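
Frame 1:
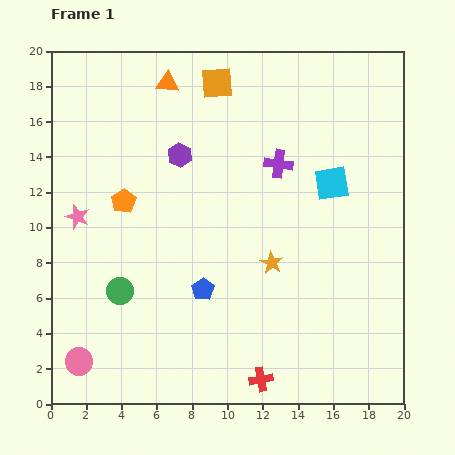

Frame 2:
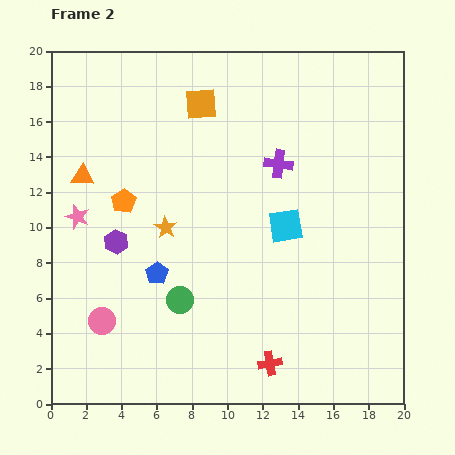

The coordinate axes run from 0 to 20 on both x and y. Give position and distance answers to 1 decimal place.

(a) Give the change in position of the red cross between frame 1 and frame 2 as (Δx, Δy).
(0.5, 0.9)

The red cross was at (11.9, 1.4) in frame 1 and (12.4, 2.3) in frame 2.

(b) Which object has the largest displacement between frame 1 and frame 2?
the orange triangle

(moved 7.2; next 6.3)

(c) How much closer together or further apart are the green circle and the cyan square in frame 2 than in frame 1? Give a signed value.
-6.2

Distance in frame 1: 13.5. Distance in frame 2: 7.3.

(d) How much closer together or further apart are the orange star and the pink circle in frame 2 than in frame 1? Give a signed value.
-5.9

Distance in frame 1: 12.3. Distance in frame 2: 6.4.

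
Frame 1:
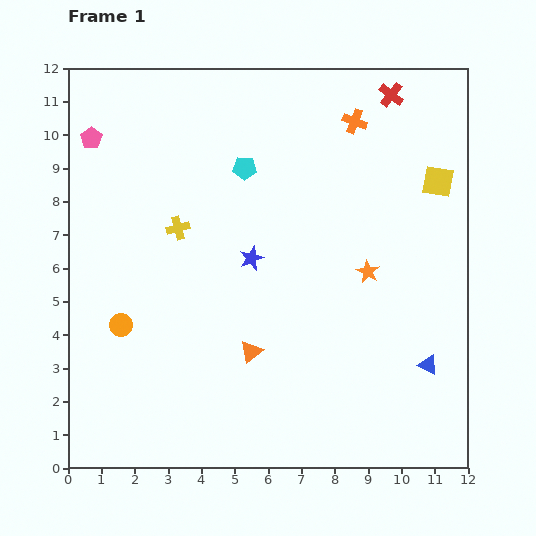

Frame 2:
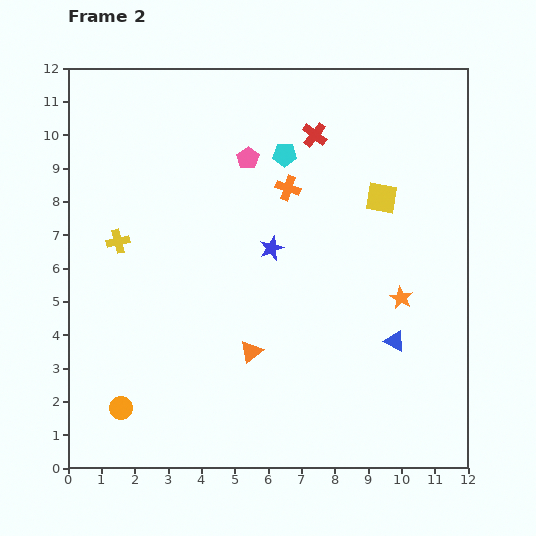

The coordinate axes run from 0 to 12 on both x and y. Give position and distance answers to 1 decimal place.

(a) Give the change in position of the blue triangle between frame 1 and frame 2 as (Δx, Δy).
(-1.0, 0.7)

The blue triangle was at (10.8, 3.1) in frame 1 and (9.8, 3.8) in frame 2.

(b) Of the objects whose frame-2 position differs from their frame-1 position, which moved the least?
the blue star

(moved 0.7)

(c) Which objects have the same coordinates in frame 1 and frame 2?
the orange triangle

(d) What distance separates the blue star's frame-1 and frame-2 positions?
0.7

The blue star moved from (5.5, 6.3) to (6.1, 6.6), a distance of √(0.6² + 0.3²) ≈ 0.7.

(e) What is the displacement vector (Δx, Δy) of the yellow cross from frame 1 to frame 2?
(-1.8, -0.4)

The yellow cross was at (3.3, 7.2) in frame 1 and (1.5, 6.8) in frame 2.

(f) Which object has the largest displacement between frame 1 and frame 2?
the pink pentagon

(moved 4.7; next 2.8)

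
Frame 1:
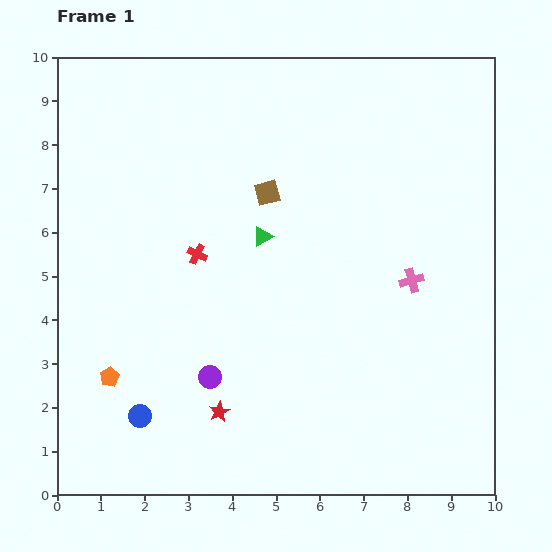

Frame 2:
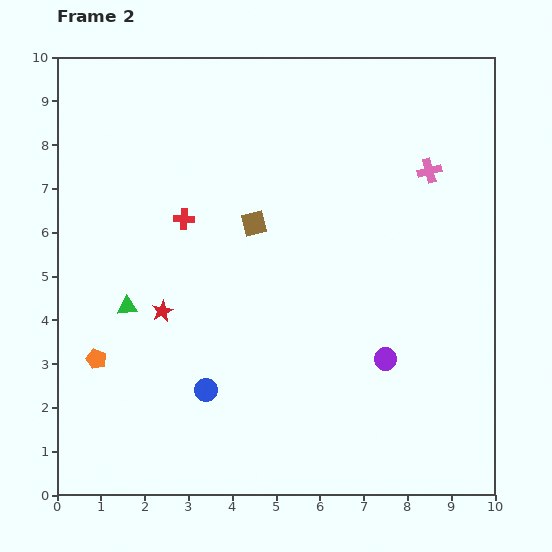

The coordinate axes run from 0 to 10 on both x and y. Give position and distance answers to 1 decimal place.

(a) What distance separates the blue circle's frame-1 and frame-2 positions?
1.6

The blue circle moved from (1.9, 1.8) to (3.4, 2.4), a distance of √(1.5² + 0.6²) ≈ 1.6.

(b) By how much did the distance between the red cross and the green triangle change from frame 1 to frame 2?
+0.8

Distance in frame 1: 1.6. Distance in frame 2: 2.4.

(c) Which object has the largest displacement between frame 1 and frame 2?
the purple circle

(moved 4.0; next 3.5)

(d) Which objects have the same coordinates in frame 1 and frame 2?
none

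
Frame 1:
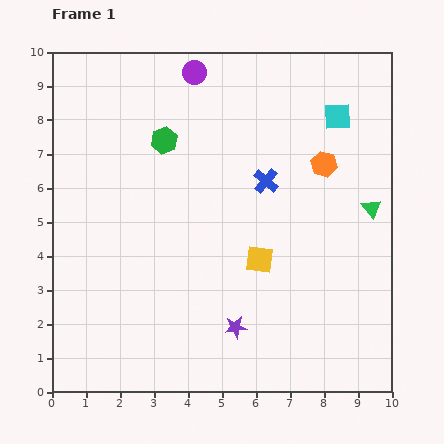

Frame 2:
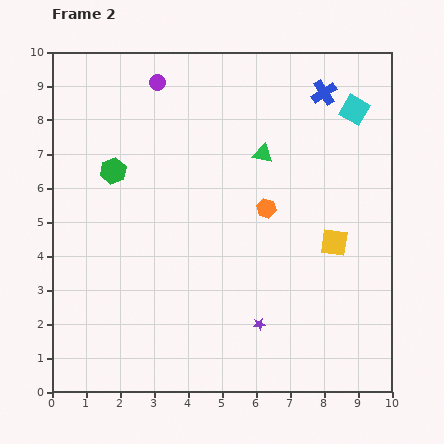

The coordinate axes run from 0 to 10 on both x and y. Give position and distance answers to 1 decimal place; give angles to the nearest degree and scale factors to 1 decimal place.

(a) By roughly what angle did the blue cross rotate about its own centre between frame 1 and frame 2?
18° clockwise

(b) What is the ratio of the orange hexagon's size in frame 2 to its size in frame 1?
0.8×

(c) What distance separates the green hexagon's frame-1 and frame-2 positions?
1.7

The green hexagon moved from (3.3, 7.4) to (1.8, 6.5), a distance of √(1.5² + 0.9²) ≈ 1.7.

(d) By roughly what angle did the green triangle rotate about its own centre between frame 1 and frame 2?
40° counter-clockwise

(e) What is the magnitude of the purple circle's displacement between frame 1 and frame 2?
1.1

The purple circle moved from (4.2, 9.4) to (3.1, 9.1), a distance of √(1.1² + 0.3²) ≈ 1.1.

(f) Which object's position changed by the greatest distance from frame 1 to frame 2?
the green triangle

(moved 3.6; next 3.1)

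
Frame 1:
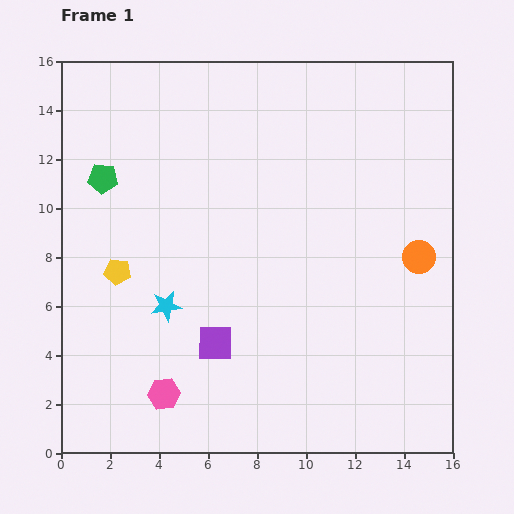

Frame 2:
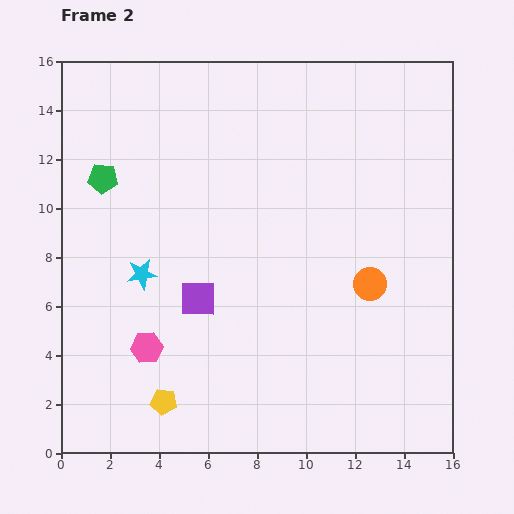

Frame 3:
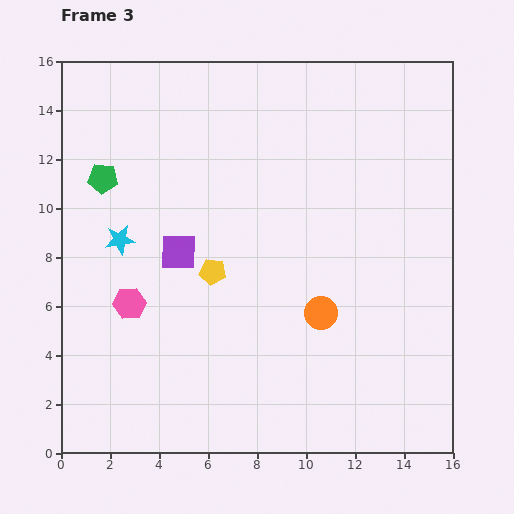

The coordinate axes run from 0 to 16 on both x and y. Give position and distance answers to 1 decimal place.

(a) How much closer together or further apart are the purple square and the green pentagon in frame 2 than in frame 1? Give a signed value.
-1.8

Distance in frame 1: 8.1. Distance in frame 2: 6.3.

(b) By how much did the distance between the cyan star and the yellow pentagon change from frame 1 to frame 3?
+1.6

Distance in frame 1: 2.4. Distance in frame 3: 4.0.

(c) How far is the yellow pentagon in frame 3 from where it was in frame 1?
3.9

The yellow pentagon moved from (2.3, 7.4) to (6.2, 7.4), a distance of √(3.9² + 0.0²) ≈ 3.9.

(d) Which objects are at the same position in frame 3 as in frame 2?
the green pentagon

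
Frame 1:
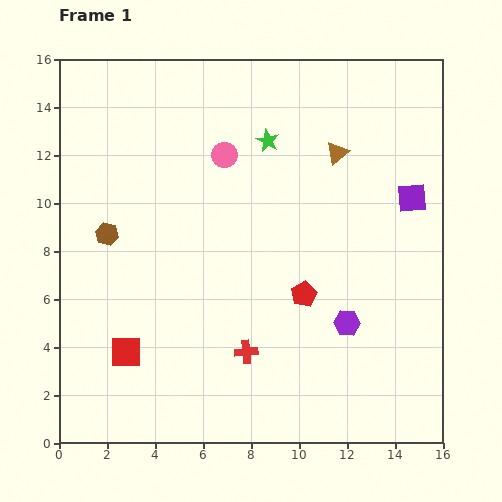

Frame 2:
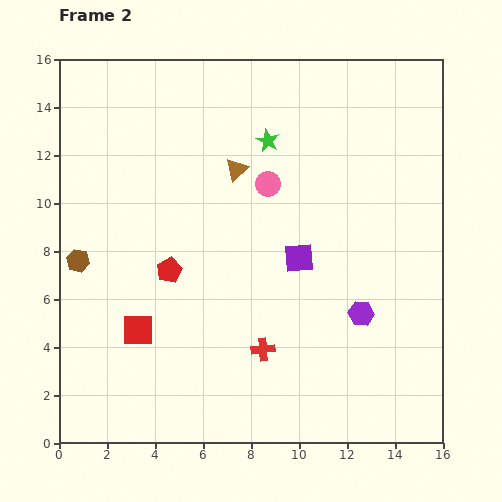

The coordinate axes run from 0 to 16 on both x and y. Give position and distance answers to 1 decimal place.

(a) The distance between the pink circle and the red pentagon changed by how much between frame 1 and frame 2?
-1.2

Distance in frame 1: 6.7. Distance in frame 2: 5.5.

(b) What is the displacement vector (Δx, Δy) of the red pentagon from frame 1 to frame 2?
(-5.6, 1.0)

The red pentagon was at (10.2, 6.2) in frame 1 and (4.6, 7.2) in frame 2.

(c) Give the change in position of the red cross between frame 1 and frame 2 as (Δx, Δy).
(0.7, 0.1)

The red cross was at (7.8, 3.8) in frame 1 and (8.5, 3.9) in frame 2.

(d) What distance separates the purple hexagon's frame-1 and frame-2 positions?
0.7

The purple hexagon moved from (12.0, 5.0) to (12.6, 5.4), a distance of √(0.6² + 0.4²) ≈ 0.7.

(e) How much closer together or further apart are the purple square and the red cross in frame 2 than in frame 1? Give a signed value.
-5.3

Distance in frame 1: 9.4. Distance in frame 2: 4.1.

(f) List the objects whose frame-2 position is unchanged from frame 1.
the green star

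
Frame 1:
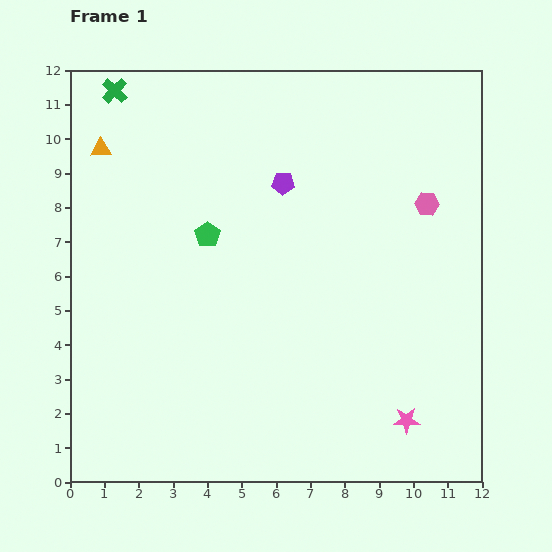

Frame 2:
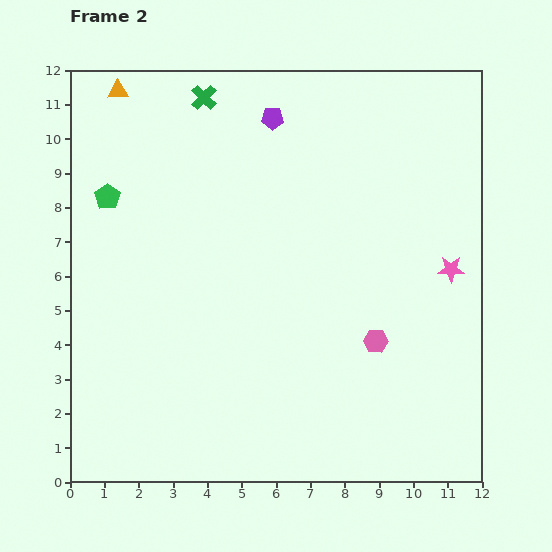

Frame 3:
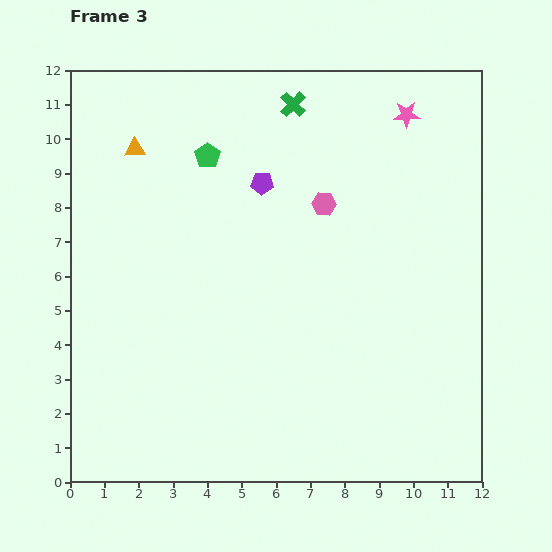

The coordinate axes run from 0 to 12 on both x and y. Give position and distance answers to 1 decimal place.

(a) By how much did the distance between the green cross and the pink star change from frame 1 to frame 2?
-4.0

Distance in frame 1: 12.8. Distance in frame 2: 8.8.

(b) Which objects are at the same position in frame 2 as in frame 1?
none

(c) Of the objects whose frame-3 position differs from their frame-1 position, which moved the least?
the purple pentagon

(moved 0.6)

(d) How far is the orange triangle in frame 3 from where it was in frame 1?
1.0

The orange triangle moved from (0.9, 9.7) to (1.9, 9.7), a distance of √(1.0² + 0.0²) ≈ 1.0.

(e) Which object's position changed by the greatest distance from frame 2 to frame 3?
the pink star

(moved 4.7; next 4.3)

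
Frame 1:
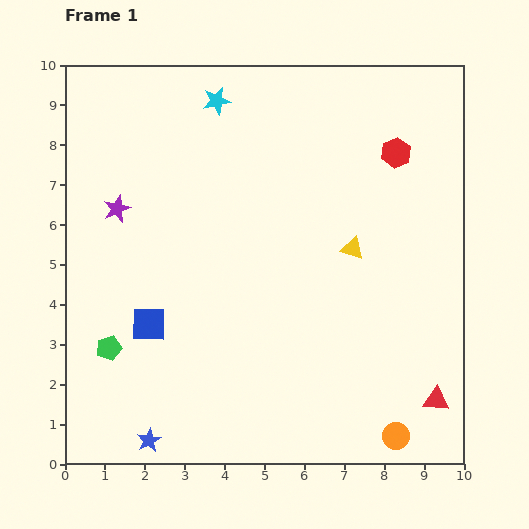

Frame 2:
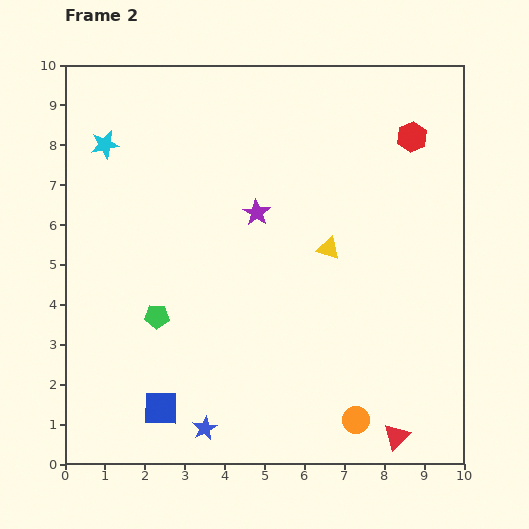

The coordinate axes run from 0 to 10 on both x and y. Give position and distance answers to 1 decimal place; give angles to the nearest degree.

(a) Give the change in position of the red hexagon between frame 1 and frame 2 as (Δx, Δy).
(0.4, 0.4)

The red hexagon was at (8.3, 7.8) in frame 1 and (8.7, 8.2) in frame 2.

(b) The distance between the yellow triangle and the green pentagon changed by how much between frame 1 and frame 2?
-2.0

Distance in frame 1: 6.6. Distance in frame 2: 4.6.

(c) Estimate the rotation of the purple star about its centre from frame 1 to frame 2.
17° counter-clockwise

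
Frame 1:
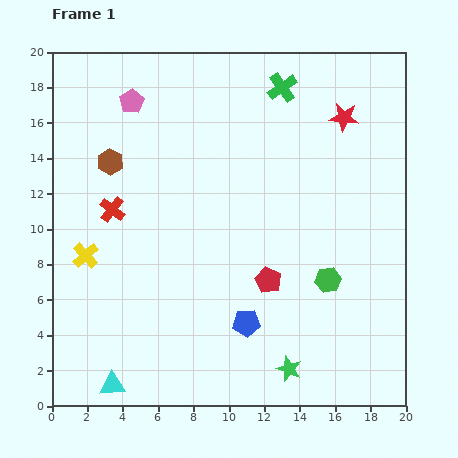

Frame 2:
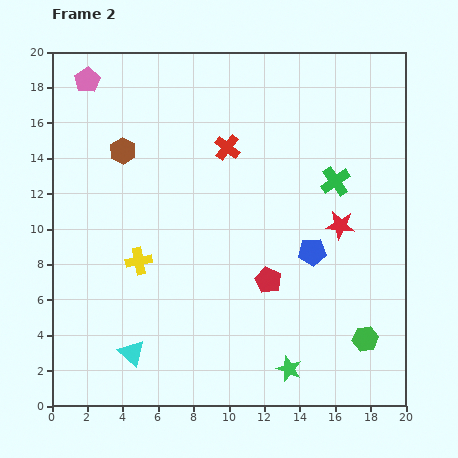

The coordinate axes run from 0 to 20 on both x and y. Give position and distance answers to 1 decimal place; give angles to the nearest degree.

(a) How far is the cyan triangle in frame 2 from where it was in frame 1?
2.1

The cyan triangle moved from (3.4, 1.2) to (4.5, 3.0), a distance of √(1.1² + 1.8²) ≈ 2.1.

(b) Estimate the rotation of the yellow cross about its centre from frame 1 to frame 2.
32° clockwise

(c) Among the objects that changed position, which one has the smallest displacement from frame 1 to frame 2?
the brown hexagon

(moved 0.9)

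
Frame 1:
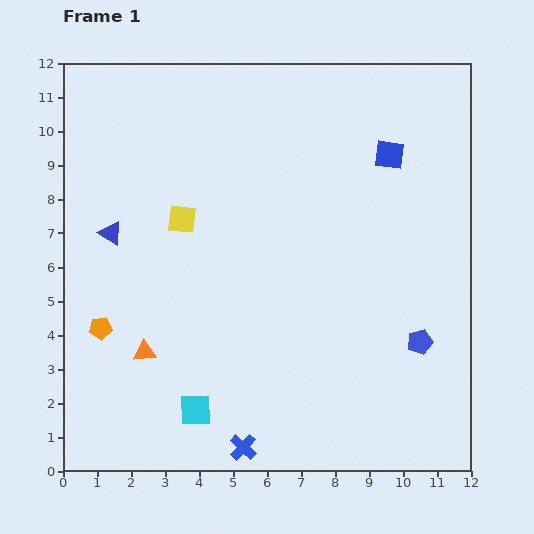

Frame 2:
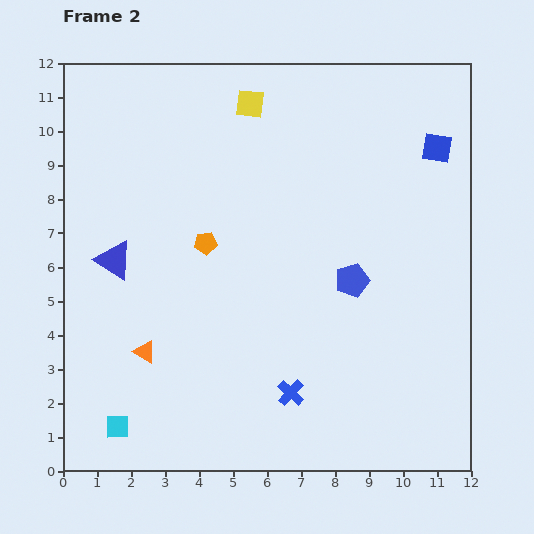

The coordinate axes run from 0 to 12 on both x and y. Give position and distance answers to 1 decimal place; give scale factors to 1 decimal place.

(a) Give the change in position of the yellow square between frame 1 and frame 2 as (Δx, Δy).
(2.0, 3.4)

The yellow square was at (3.5, 7.4) in frame 1 and (5.5, 10.8) in frame 2.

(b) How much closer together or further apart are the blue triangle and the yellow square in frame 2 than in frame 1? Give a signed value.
+4.0

Distance in frame 1: 2.1. Distance in frame 2: 6.1.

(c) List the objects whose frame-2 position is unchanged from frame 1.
the orange triangle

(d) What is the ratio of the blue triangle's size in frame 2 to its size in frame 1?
1.7×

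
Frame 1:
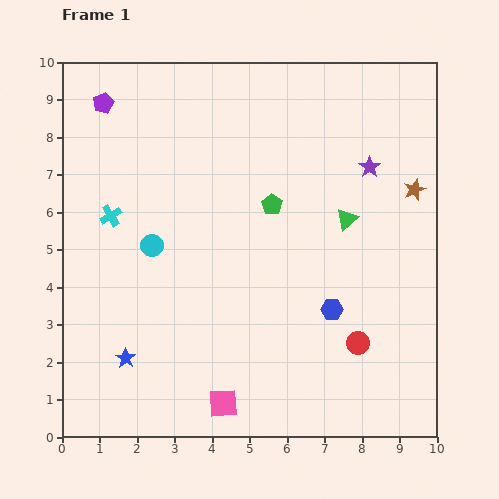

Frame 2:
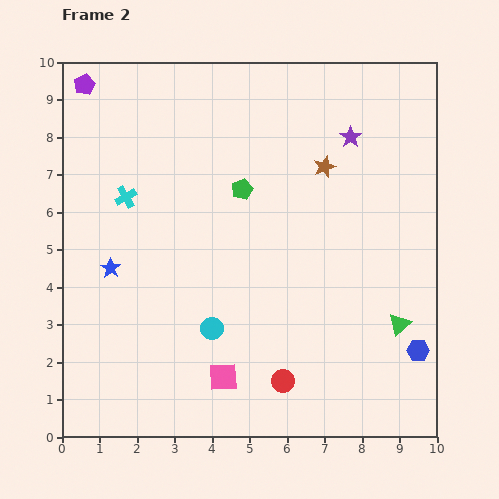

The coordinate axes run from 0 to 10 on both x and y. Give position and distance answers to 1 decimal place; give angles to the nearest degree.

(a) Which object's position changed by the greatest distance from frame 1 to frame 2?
the green triangle

(moved 3.1; next 2.7)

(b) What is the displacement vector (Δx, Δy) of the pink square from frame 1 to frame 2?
(0.0, 0.7)

The pink square was at (4.3, 0.9) in frame 1 and (4.3, 1.6) in frame 2.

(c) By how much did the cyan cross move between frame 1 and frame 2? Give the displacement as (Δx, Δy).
(0.4, 0.5)

The cyan cross was at (1.3, 5.9) in frame 1 and (1.7, 6.4) in frame 2.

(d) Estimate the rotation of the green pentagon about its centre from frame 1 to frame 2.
16° clockwise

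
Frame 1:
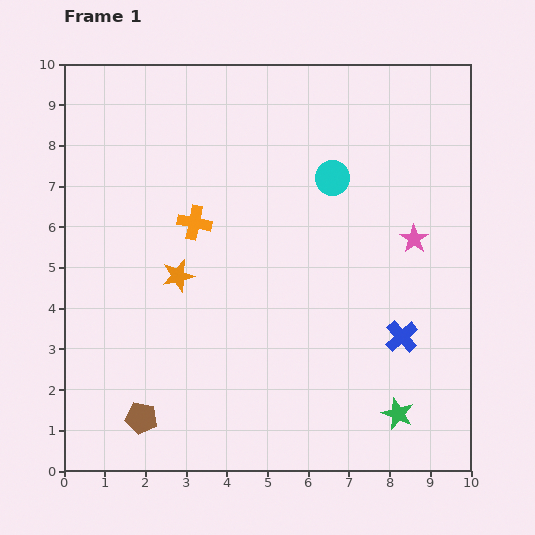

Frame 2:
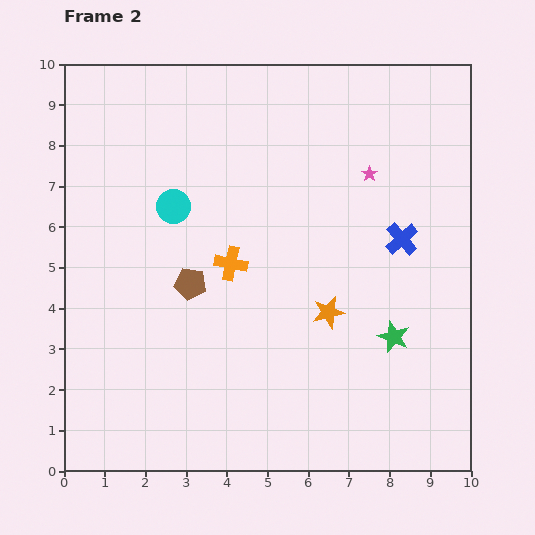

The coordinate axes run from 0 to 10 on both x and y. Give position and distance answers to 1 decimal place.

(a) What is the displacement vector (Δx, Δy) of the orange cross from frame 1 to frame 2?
(0.9, -1.0)

The orange cross was at (3.2, 6.1) in frame 1 and (4.1, 5.1) in frame 2.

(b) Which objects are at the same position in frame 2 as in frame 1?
none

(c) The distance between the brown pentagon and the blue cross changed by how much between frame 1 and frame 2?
-1.4

Distance in frame 1: 6.7. Distance in frame 2: 5.3.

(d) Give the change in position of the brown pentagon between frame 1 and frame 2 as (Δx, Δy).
(1.2, 3.3)

The brown pentagon was at (1.9, 1.3) in frame 1 and (3.1, 4.6) in frame 2.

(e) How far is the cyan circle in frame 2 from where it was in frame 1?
4.0

The cyan circle moved from (6.6, 7.2) to (2.7, 6.5), a distance of √(3.9² + 0.7²) ≈ 4.0.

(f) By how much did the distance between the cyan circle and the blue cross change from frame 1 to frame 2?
+1.4

Distance in frame 1: 4.3. Distance in frame 2: 5.7.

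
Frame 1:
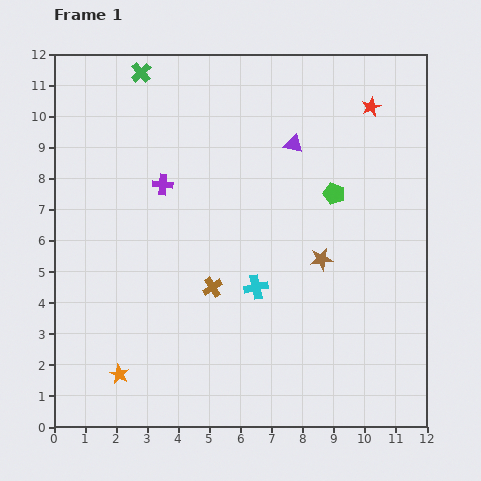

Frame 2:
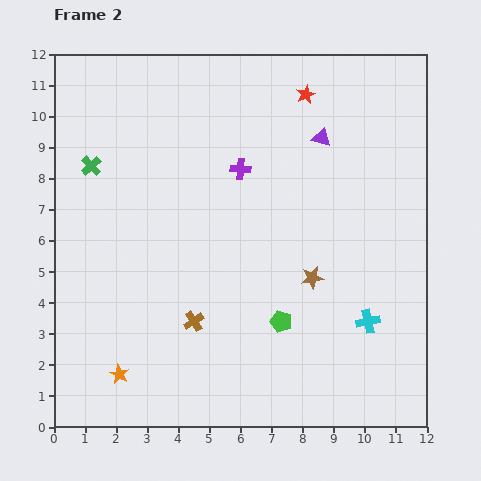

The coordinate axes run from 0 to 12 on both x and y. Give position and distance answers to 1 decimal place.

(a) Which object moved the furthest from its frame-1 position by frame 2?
the green pentagon

(moved 4.4; next 3.8)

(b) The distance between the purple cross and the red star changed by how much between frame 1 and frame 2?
-4.0

Distance in frame 1: 7.2. Distance in frame 2: 3.2.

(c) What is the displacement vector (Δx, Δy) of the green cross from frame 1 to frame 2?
(-1.6, -3.0)

The green cross was at (2.8, 11.4) in frame 1 and (1.2, 8.4) in frame 2.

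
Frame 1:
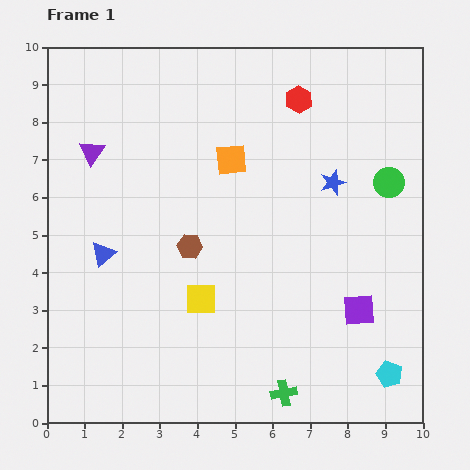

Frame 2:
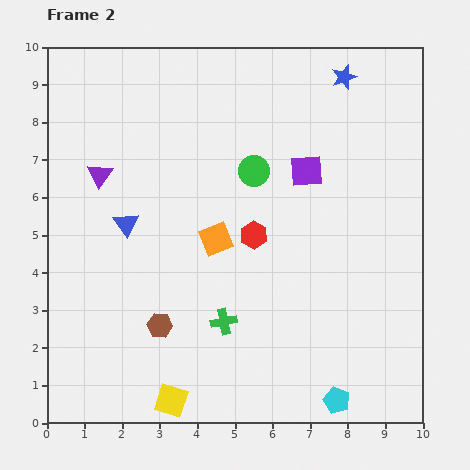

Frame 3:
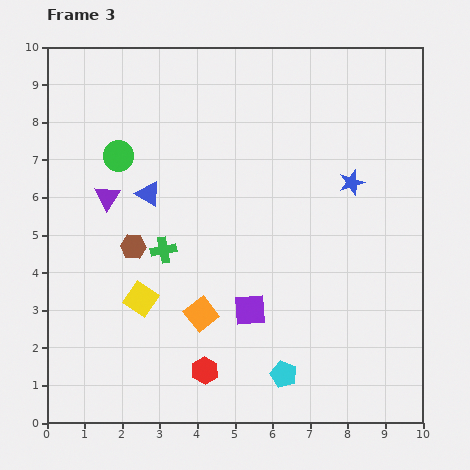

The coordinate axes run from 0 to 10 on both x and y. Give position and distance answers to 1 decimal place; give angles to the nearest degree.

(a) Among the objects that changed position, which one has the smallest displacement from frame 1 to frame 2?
the purple triangle

(moved 0.6)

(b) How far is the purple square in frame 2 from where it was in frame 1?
4.0

The purple square moved from (8.3, 3.0) to (6.9, 6.7), a distance of √(1.4² + 3.7²) ≈ 4.0.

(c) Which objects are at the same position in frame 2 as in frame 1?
none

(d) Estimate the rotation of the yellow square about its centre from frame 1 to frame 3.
35° clockwise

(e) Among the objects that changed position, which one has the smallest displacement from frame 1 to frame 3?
the blue star

(moved 0.5)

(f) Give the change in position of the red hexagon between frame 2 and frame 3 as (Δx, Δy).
(-1.3, -3.6)

The red hexagon was at (5.5, 5.0) in frame 2 and (4.2, 1.4) in frame 3.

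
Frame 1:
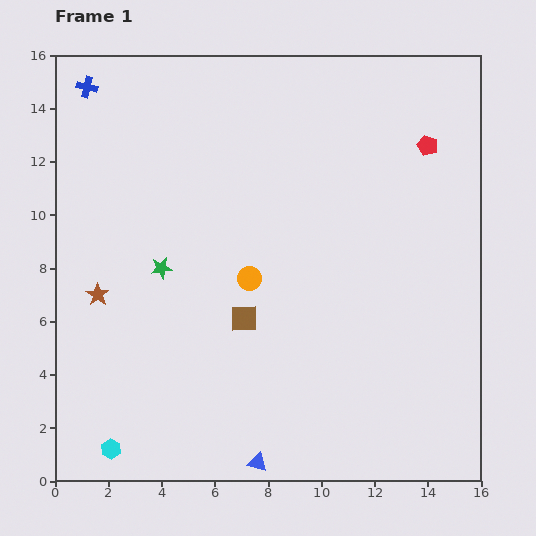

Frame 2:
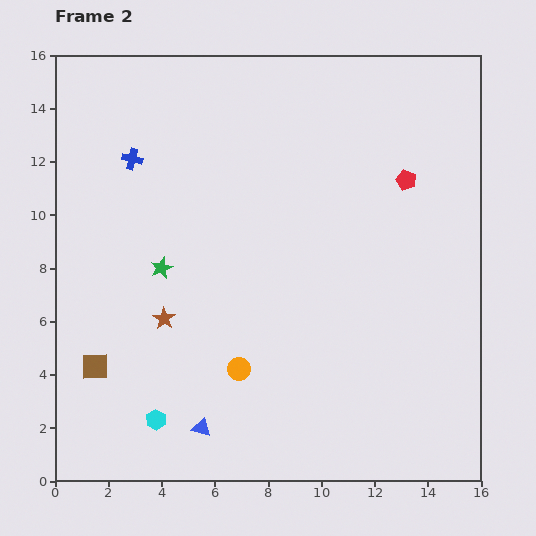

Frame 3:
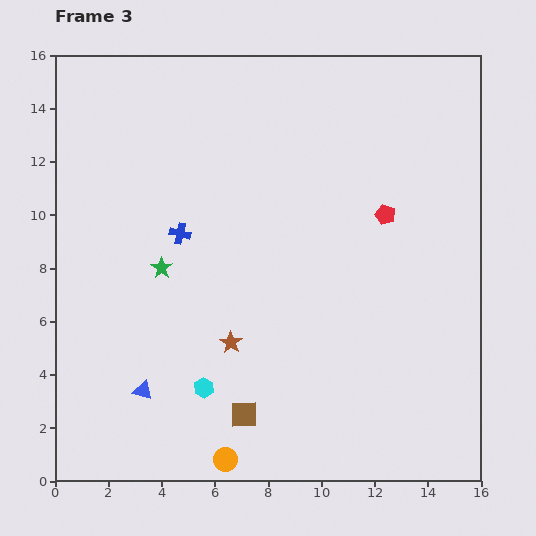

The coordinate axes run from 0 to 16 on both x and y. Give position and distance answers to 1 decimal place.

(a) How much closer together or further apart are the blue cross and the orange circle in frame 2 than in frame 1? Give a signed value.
-0.5

Distance in frame 1: 9.4. Distance in frame 2: 8.9.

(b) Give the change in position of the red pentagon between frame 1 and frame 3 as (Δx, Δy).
(-1.6, -2.6)

The red pentagon was at (14.0, 12.6) in frame 1 and (12.4, 10.0) in frame 3.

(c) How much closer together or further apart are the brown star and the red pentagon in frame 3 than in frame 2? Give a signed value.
-3.0

Distance in frame 2: 10.5. Distance in frame 3: 7.5.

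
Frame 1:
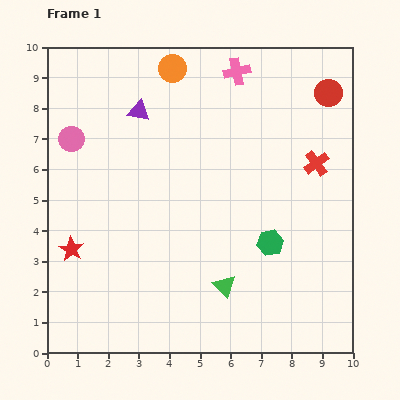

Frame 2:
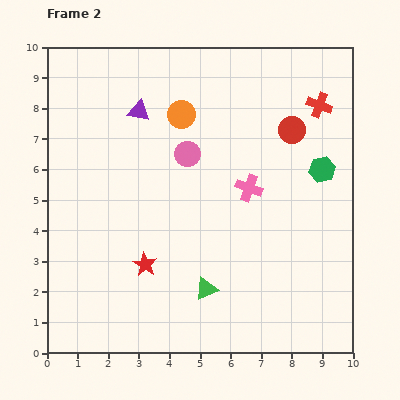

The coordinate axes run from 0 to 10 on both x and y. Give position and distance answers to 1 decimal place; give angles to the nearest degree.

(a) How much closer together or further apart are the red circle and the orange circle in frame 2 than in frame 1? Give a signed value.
-1.6

Distance in frame 1: 5.2. Distance in frame 2: 3.6.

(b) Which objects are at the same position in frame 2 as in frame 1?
the purple triangle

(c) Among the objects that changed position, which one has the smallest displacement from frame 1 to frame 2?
the green triangle

(moved 0.6)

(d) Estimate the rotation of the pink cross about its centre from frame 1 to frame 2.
32° clockwise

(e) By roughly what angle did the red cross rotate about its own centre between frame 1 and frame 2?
33° counter-clockwise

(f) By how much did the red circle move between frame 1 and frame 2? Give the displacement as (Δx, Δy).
(-1.2, -1.2)

The red circle was at (9.2, 8.5) in frame 1 and (8.0, 7.3) in frame 2.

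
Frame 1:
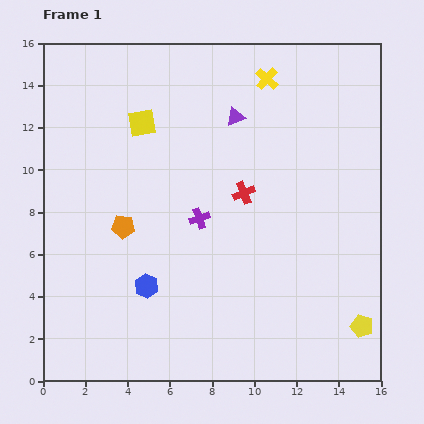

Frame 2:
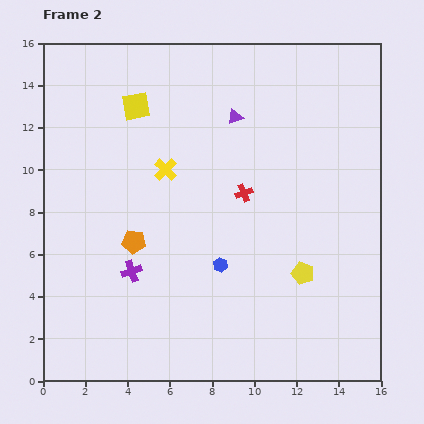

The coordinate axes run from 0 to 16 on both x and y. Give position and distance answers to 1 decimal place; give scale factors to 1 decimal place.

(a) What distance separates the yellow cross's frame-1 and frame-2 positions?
6.4

The yellow cross moved from (10.6, 14.3) to (5.8, 10.0), a distance of √(4.8² + 4.3²) ≈ 6.4.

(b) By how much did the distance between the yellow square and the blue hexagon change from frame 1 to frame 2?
+0.8

Distance in frame 1: 7.7. Distance in frame 2: 8.5.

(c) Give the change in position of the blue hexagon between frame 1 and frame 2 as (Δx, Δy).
(3.5, 1.0)

The blue hexagon was at (4.9, 4.5) in frame 1 and (8.4, 5.5) in frame 2.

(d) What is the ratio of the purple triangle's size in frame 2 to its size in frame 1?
0.8×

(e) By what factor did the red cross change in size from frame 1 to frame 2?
0.8×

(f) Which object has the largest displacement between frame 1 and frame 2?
the yellow cross

(moved 6.4; next 4.1)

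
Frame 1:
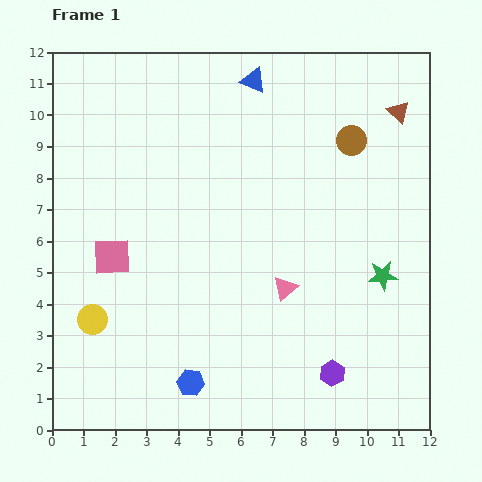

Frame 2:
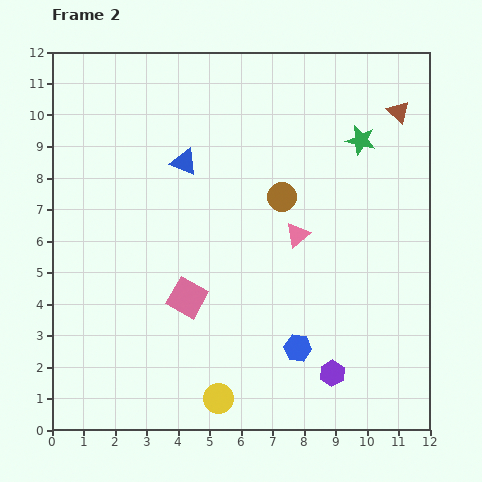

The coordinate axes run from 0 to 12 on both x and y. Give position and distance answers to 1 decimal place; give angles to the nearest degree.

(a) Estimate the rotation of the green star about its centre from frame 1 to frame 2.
18° clockwise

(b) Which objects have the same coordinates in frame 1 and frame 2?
the purple hexagon, the brown triangle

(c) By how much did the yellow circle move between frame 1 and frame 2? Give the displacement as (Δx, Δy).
(4.0, -2.5)

The yellow circle was at (1.3, 3.5) in frame 1 and (5.3, 1.0) in frame 2.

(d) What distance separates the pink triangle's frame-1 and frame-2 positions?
1.7

The pink triangle moved from (7.4, 4.5) to (7.8, 6.2), a distance of √(0.4² + 1.7²) ≈ 1.7.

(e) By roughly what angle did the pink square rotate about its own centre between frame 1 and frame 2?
31° clockwise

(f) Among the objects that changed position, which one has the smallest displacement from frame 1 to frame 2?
the pink triangle

(moved 1.7)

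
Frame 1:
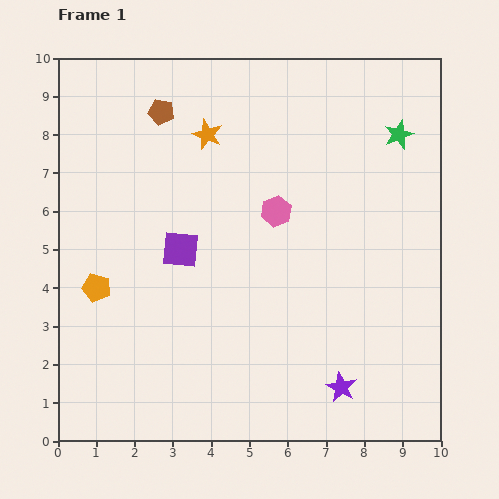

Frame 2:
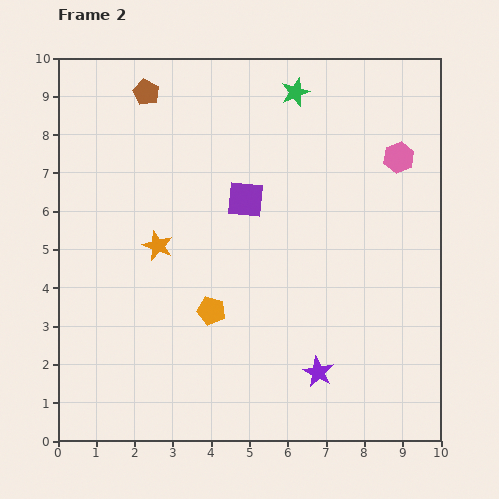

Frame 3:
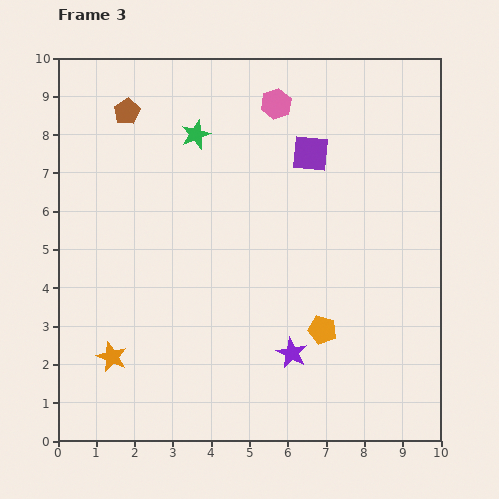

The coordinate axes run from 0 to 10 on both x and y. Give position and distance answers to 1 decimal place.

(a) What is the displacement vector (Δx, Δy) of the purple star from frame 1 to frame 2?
(-0.6, 0.4)

The purple star was at (7.4, 1.4) in frame 1 and (6.8, 1.8) in frame 2.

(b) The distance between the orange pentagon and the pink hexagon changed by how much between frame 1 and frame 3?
+0.9

Distance in frame 1: 5.1. Distance in frame 3: 6.0.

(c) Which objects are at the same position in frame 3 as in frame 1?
none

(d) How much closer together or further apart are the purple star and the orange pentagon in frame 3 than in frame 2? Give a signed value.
-2.2

Distance in frame 2: 3.2. Distance in frame 3: 1.0.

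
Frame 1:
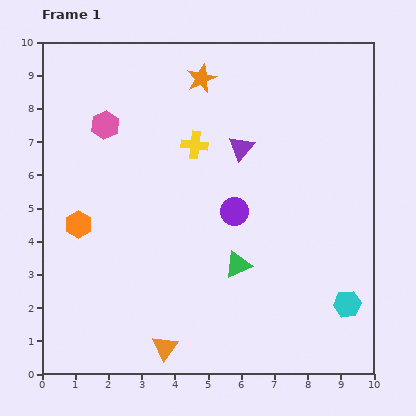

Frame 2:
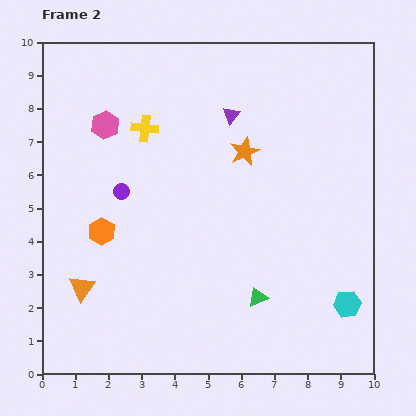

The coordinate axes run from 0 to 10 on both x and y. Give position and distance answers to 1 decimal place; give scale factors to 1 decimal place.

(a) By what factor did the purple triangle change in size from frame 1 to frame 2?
0.7×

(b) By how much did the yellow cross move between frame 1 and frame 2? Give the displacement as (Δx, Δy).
(-1.5, 0.5)

The yellow cross was at (4.6, 6.9) in frame 1 and (3.1, 7.4) in frame 2.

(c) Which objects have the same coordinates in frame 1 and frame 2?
the cyan hexagon, the pink hexagon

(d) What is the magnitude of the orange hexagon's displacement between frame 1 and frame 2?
0.7

The orange hexagon moved from (1.1, 4.5) to (1.8, 4.3), a distance of √(0.7² + 0.2²) ≈ 0.7.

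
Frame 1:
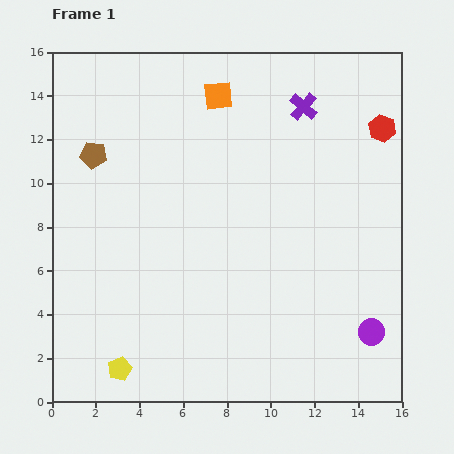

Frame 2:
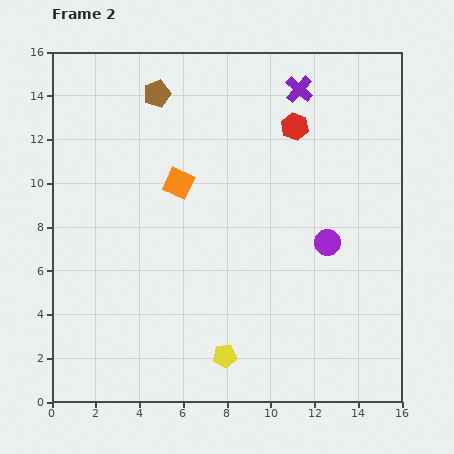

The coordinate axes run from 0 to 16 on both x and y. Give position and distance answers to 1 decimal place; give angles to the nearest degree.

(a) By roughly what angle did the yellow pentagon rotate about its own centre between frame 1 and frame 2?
17° clockwise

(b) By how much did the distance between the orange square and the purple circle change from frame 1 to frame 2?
-5.6

Distance in frame 1: 12.9. Distance in frame 2: 7.3.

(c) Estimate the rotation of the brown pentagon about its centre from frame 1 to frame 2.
26° counter-clockwise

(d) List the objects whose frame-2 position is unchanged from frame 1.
none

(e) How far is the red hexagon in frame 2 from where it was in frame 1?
4.0

The red hexagon moved from (15.1, 12.5) to (11.1, 12.6), a distance of √(4.0² + 0.1²) ≈ 4.0.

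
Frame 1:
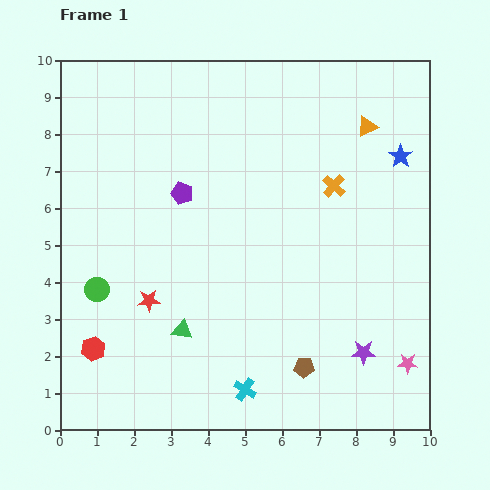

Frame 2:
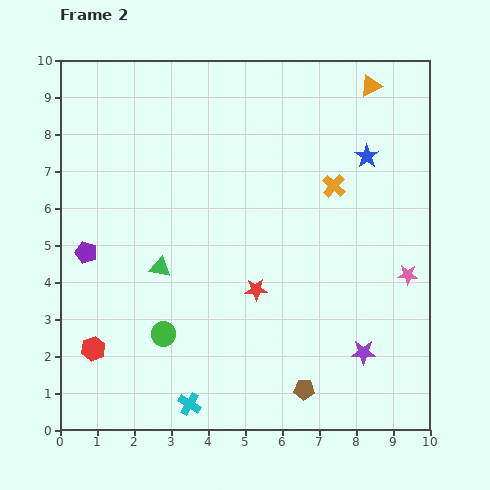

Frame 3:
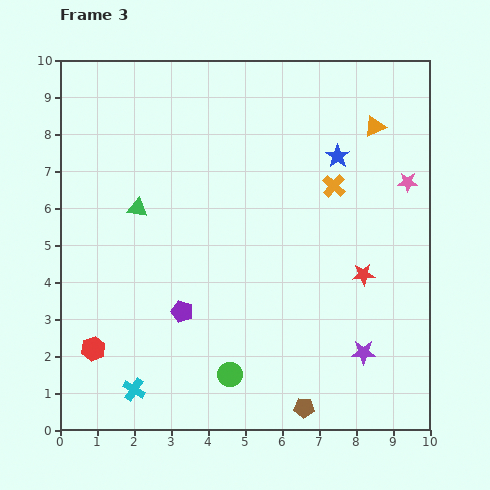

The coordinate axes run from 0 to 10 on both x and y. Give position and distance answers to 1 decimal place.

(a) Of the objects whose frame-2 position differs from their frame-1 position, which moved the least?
the brown pentagon

(moved 0.6)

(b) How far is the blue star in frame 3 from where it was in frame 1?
1.7

The blue star moved from (9.2, 7.4) to (7.5, 7.4), a distance of √(1.7² + 0.0²) ≈ 1.7.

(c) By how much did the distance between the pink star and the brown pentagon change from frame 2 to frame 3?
+2.5

Distance in frame 2: 4.2. Distance in frame 3: 6.7.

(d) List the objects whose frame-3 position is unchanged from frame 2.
the orange cross, the purple star, the red hexagon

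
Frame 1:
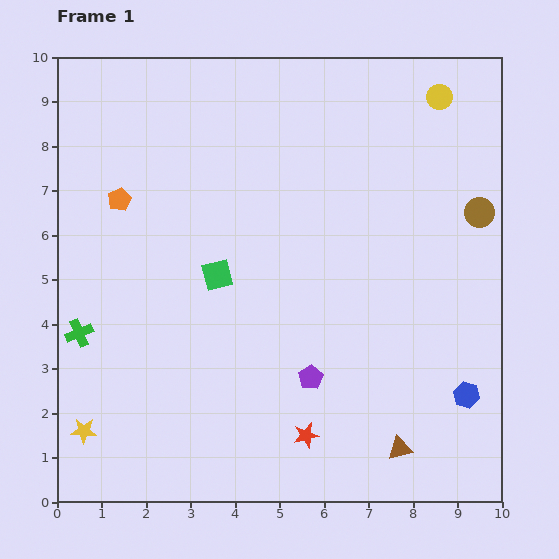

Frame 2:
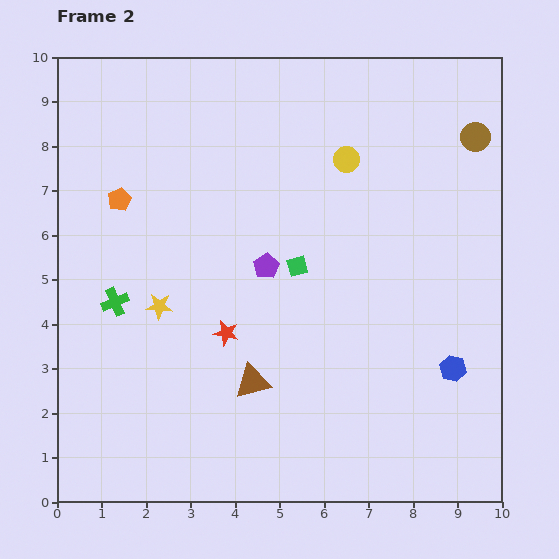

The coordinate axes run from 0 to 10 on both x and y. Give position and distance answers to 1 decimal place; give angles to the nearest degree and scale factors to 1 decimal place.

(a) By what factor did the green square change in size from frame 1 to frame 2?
0.7×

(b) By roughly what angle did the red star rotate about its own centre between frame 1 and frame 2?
26° clockwise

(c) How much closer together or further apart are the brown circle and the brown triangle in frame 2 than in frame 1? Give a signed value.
+1.8

Distance in frame 1: 5.6. Distance in frame 2: 7.4.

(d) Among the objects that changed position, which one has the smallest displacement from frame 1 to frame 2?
the blue hexagon

(moved 0.7)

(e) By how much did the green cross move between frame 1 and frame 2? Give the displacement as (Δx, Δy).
(0.8, 0.7)

The green cross was at (0.5, 3.8) in frame 1 and (1.3, 4.5) in frame 2.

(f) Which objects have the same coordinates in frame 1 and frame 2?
the orange pentagon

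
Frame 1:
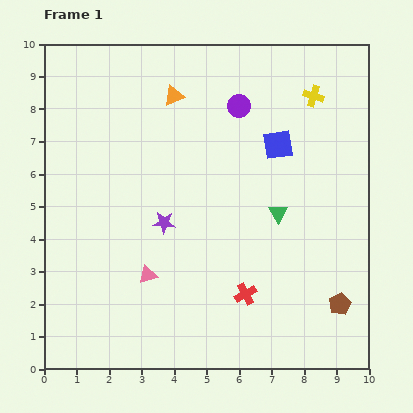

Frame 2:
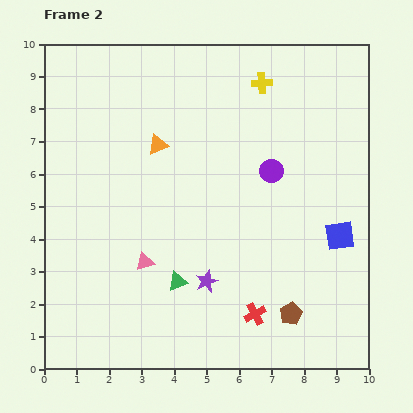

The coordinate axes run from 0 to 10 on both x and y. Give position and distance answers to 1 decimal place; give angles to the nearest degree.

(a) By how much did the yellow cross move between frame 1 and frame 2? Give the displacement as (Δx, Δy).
(-1.6, 0.4)

The yellow cross was at (8.3, 8.4) in frame 1 and (6.7, 8.8) in frame 2.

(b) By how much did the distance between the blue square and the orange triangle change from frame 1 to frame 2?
+2.8

Distance in frame 1: 3.5. Distance in frame 2: 6.3.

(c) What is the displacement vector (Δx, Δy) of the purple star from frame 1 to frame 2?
(1.3, -1.8)

The purple star was at (3.7, 4.5) in frame 1 and (5.0, 2.7) in frame 2.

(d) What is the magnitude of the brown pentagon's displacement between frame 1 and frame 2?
1.5

The brown pentagon moved from (9.1, 2.0) to (7.6, 1.7), a distance of √(1.5² + 0.3²) ≈ 1.5.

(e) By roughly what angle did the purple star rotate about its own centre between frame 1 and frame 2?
26° counter-clockwise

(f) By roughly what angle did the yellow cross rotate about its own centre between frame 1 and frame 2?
21° counter-clockwise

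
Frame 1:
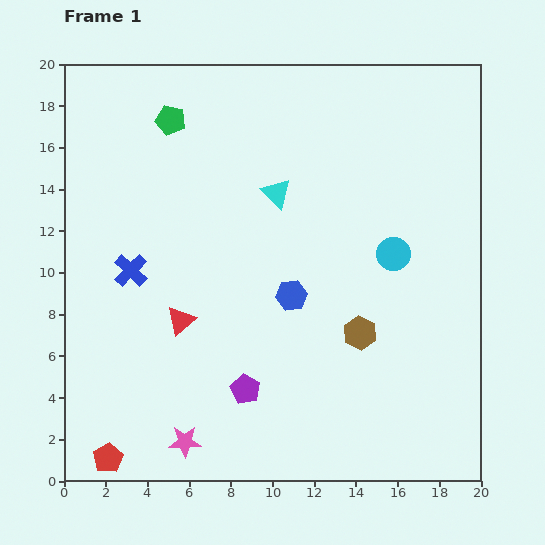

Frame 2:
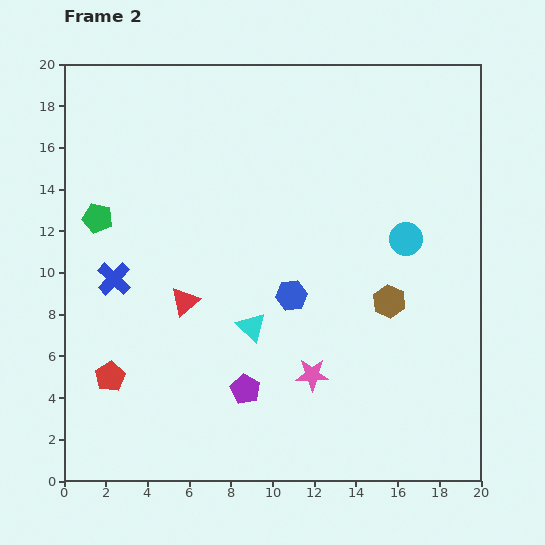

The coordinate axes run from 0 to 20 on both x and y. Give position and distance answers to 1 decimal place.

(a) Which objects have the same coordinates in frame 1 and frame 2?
the purple pentagon, the blue hexagon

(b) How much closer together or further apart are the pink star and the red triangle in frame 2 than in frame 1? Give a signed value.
+1.2

Distance in frame 1: 5.8. Distance in frame 2: 7.0.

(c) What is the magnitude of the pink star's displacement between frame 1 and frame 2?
6.9

The pink star moved from (5.8, 1.9) to (11.9, 5.1), a distance of √(6.1² + 3.2²) ≈ 6.9.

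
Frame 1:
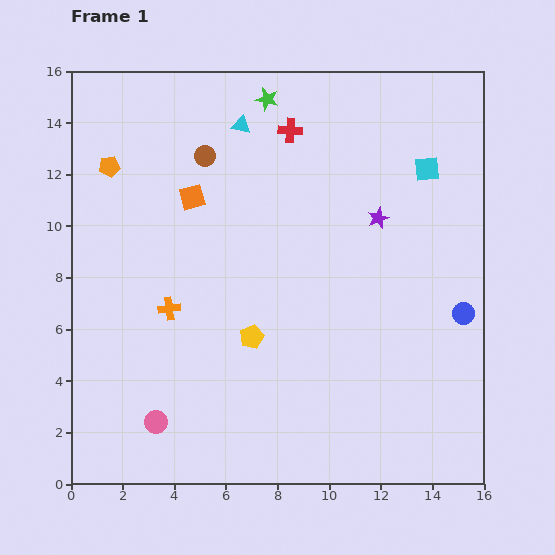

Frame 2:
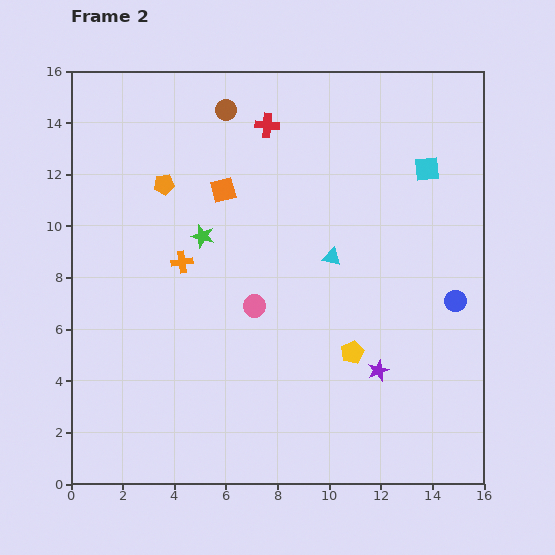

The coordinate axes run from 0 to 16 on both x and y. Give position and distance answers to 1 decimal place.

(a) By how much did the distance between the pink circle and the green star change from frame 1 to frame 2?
-9.8

Distance in frame 1: 13.2. Distance in frame 2: 3.4.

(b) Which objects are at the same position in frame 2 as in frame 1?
the cyan square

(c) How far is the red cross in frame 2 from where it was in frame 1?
0.9

The red cross moved from (8.5, 13.7) to (7.6, 13.9), a distance of √(0.9² + 0.2²) ≈ 0.9.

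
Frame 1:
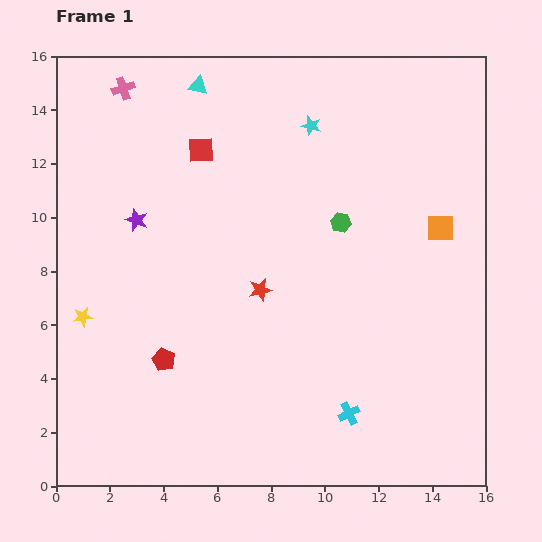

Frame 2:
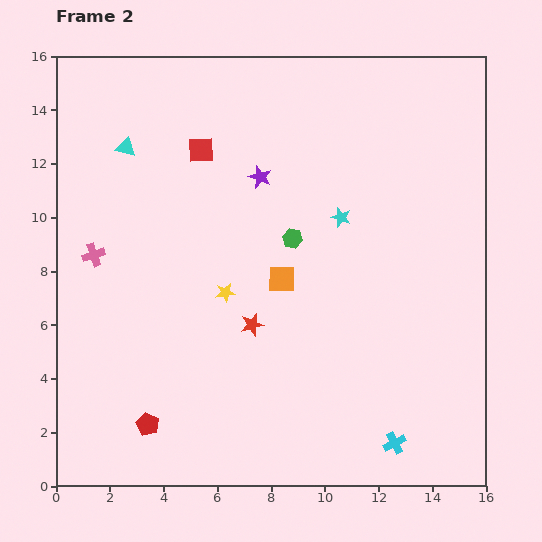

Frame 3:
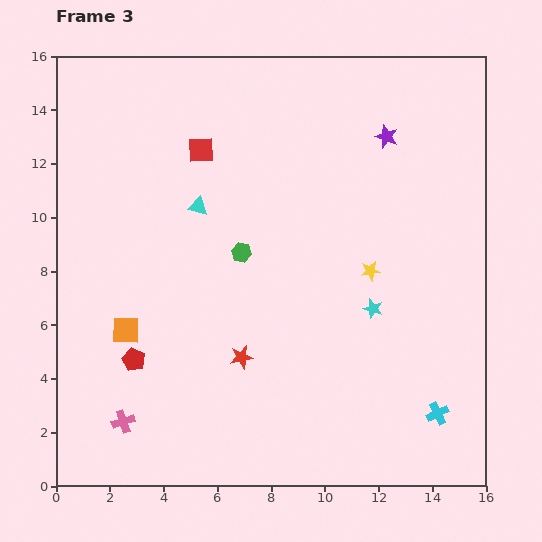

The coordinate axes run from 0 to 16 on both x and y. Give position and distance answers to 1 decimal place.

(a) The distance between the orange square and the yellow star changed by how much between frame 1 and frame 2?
-11.5

Distance in frame 1: 13.7. Distance in frame 2: 2.2.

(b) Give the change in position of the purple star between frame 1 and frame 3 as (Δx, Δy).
(9.3, 3.1)

The purple star was at (3.0, 9.9) in frame 1 and (12.3, 13.0) in frame 3.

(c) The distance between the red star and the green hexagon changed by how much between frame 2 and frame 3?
+0.4

Distance in frame 2: 3.5. Distance in frame 3: 3.9.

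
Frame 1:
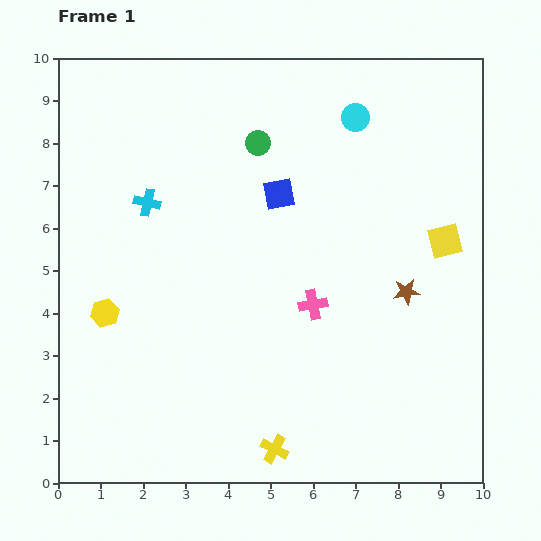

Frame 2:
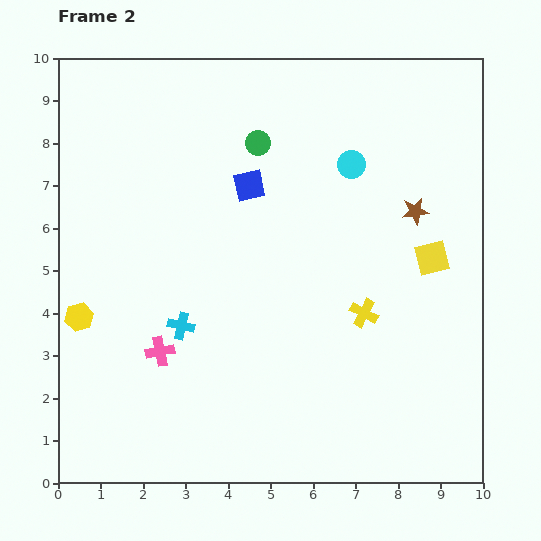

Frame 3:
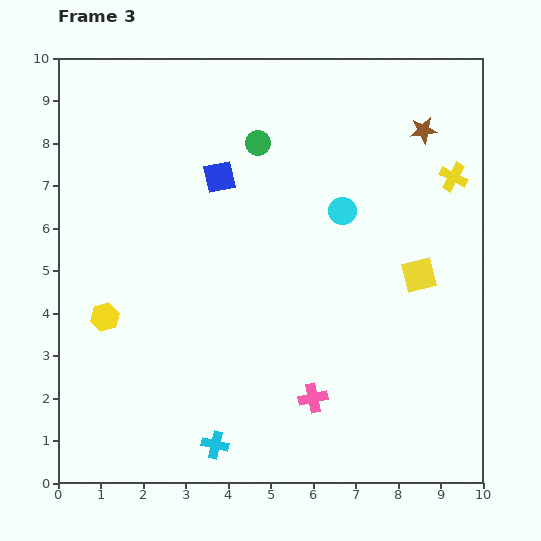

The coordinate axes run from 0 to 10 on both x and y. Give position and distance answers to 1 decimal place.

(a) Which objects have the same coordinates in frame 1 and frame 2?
the green circle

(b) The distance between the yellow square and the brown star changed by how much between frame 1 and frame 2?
-0.3

Distance in frame 1: 1.5. Distance in frame 2: 1.2.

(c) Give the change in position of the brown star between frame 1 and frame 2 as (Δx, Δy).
(0.2, 1.9)

The brown star was at (8.2, 4.5) in frame 1 and (8.4, 6.4) in frame 2.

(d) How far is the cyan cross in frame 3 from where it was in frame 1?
5.9

The cyan cross moved from (2.1, 6.6) to (3.7, 0.9), a distance of √(1.6² + 5.7²) ≈ 5.9.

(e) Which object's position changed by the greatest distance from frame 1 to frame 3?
the yellow cross

(moved 7.7; next 5.9)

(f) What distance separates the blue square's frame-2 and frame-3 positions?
0.7

The blue square moved from (4.5, 7.0) to (3.8, 7.2), a distance of √(0.7² + 0.2²) ≈ 0.7.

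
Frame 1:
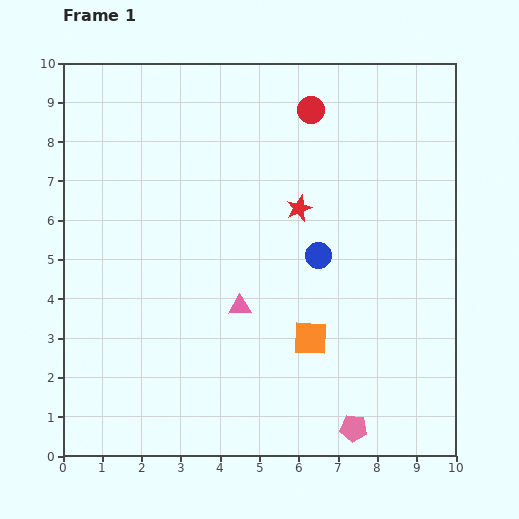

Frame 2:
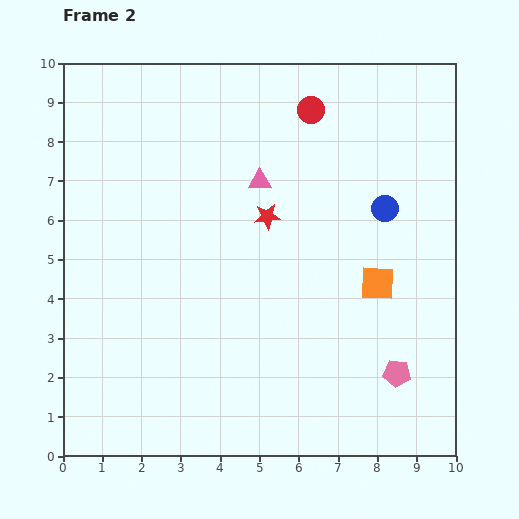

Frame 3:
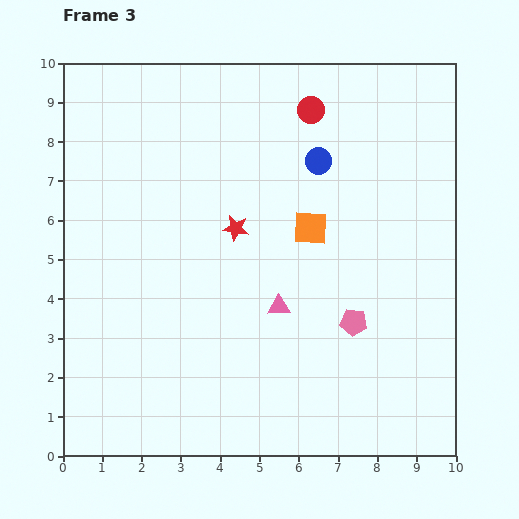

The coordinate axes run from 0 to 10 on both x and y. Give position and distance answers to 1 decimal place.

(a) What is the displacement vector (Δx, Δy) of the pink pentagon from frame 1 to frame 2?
(1.1, 1.4)

The pink pentagon was at (7.4, 0.7) in frame 1 and (8.5, 2.1) in frame 2.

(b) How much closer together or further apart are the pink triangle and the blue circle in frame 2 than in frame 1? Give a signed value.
+0.9

Distance in frame 1: 2.4. Distance in frame 2: 3.3.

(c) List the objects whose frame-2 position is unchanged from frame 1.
the red circle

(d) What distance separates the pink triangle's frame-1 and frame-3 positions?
1.0

The pink triangle moved from (4.5, 3.8) to (5.5, 3.8), a distance of √(1.0² + 0.0²) ≈ 1.0.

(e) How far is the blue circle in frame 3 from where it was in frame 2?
2.1

The blue circle moved from (8.2, 6.3) to (6.5, 7.5), a distance of √(1.7² + 1.2²) ≈ 2.1.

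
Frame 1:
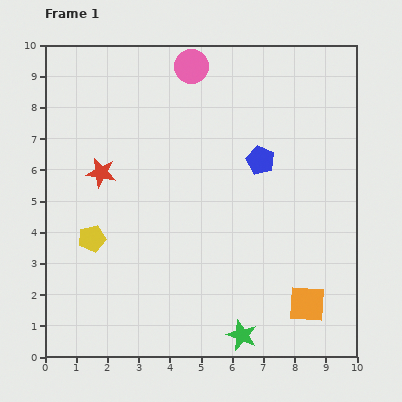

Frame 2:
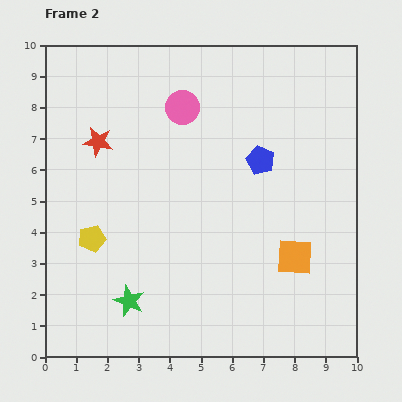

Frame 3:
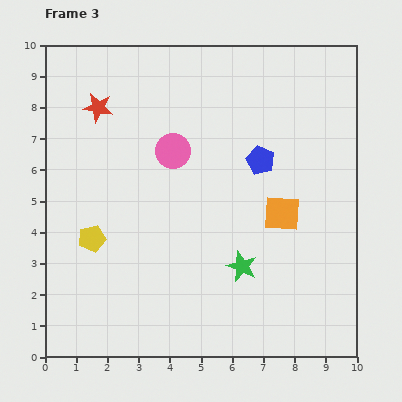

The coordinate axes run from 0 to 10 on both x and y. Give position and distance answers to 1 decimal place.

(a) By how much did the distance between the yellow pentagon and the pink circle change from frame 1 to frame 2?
-1.3

Distance in frame 1: 6.4. Distance in frame 2: 5.1.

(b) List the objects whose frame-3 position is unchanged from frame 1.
the blue pentagon, the yellow pentagon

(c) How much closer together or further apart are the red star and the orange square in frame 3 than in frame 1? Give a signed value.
-1.0

Distance in frame 1: 7.8. Distance in frame 3: 6.8.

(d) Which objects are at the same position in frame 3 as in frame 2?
the blue pentagon, the yellow pentagon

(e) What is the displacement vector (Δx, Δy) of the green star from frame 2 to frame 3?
(3.6, 1.1)

The green star was at (2.7, 1.8) in frame 2 and (6.3, 2.9) in frame 3.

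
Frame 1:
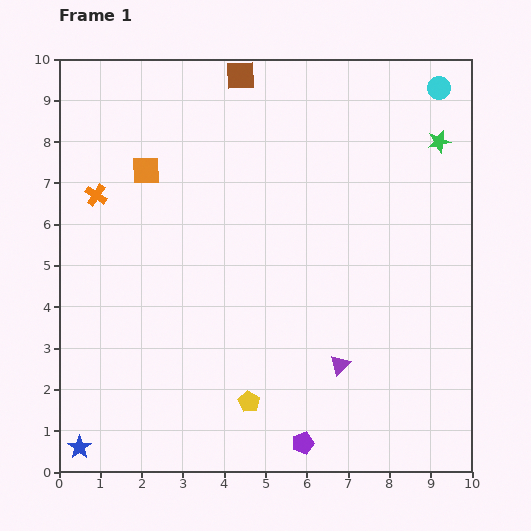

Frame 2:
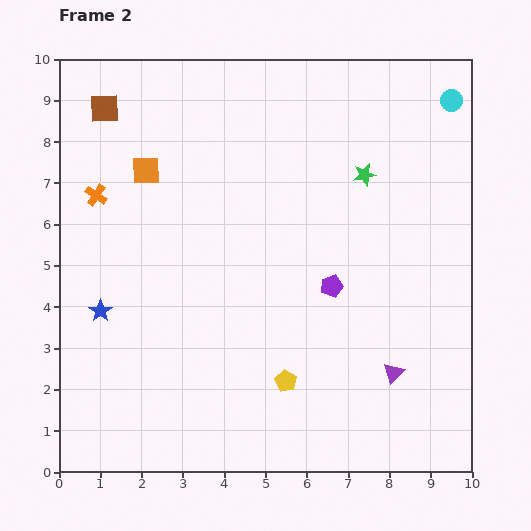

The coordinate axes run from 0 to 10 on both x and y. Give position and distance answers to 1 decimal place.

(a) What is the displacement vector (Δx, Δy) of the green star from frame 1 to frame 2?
(-1.8, -0.8)

The green star was at (9.2, 8.0) in frame 1 and (7.4, 7.2) in frame 2.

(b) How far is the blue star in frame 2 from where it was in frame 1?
3.3

The blue star moved from (0.5, 0.6) to (1.0, 3.9), a distance of √(0.5² + 3.3²) ≈ 3.3.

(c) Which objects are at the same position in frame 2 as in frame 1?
the orange cross, the orange square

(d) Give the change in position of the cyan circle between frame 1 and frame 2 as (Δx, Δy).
(0.3, -0.3)

The cyan circle was at (9.2, 9.3) in frame 1 and (9.5, 9.0) in frame 2.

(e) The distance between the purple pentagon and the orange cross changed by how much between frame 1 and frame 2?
-1.7

Distance in frame 1: 7.8. Distance in frame 2: 6.1.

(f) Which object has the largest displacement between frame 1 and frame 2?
the purple pentagon

(moved 3.9; next 3.4)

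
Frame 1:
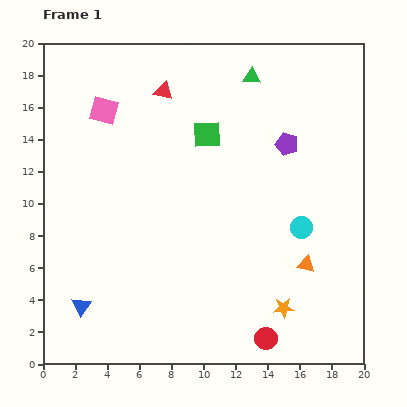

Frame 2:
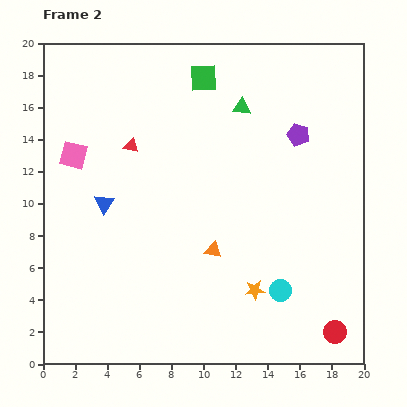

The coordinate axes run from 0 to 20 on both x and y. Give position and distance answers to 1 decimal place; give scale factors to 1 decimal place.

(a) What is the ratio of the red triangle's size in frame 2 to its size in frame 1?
0.8×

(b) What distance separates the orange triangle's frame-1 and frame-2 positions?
5.9

The orange triangle moved from (16.4, 6.2) to (10.6, 7.1), a distance of √(5.8² + 0.9²) ≈ 5.9.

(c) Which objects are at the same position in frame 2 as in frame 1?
none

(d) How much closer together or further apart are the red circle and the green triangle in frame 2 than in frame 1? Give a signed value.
-1.1

Distance in frame 1: 16.3. Distance in frame 2: 15.2.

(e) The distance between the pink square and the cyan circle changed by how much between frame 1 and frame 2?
+1.1

Distance in frame 1: 14.3. Distance in frame 2: 15.4.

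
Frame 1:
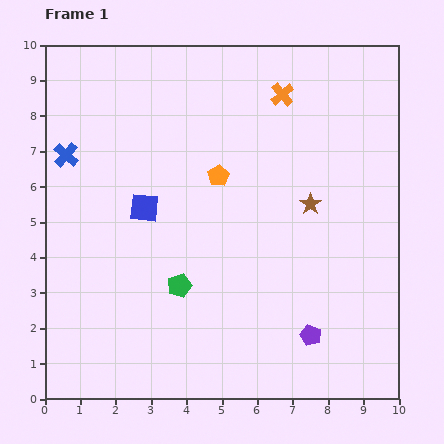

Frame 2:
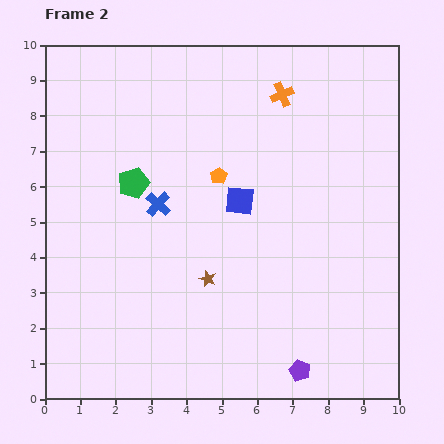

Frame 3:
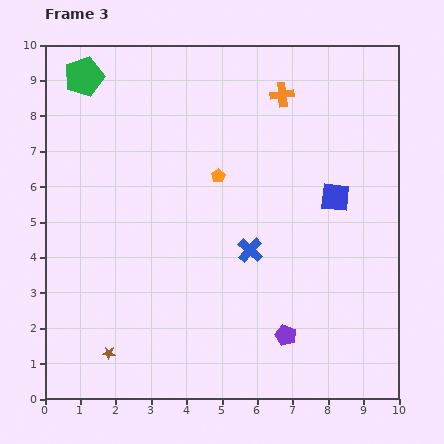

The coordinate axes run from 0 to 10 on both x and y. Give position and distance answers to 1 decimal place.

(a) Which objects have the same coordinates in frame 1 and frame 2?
the orange pentagon, the orange cross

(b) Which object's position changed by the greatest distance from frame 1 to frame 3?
the brown star

(moved 7.1; next 6.5)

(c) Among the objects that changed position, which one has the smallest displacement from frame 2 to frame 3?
the purple pentagon

(moved 1.1)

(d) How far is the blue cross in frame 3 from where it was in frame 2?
2.9

The blue cross moved from (3.2, 5.5) to (5.8, 4.2), a distance of √(2.6² + 1.3²) ≈ 2.9.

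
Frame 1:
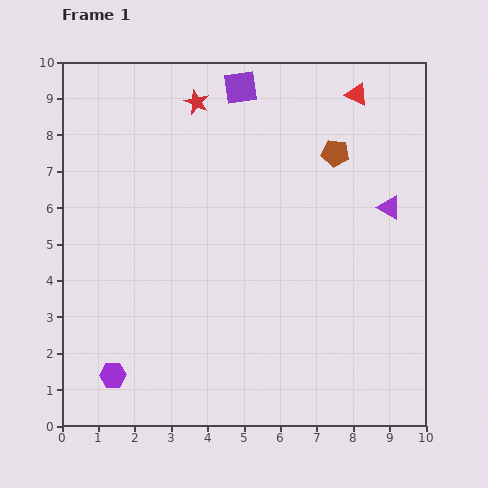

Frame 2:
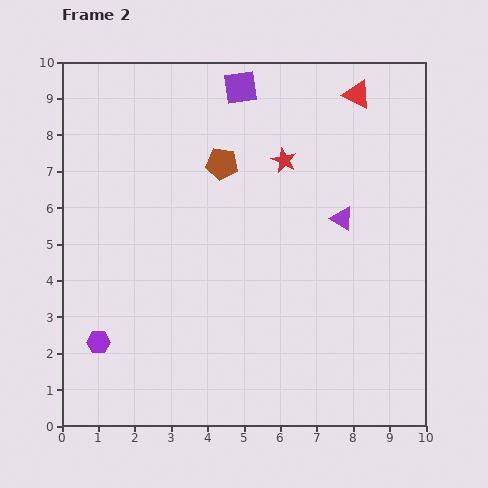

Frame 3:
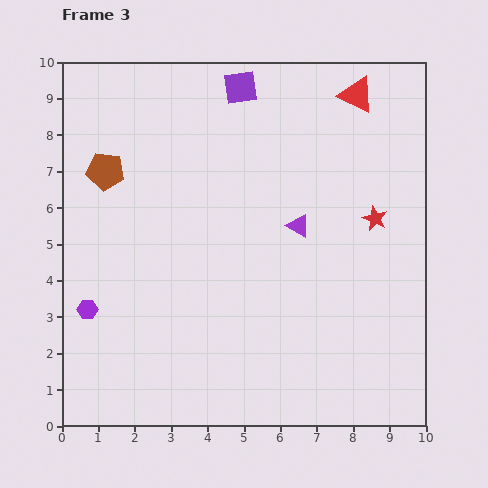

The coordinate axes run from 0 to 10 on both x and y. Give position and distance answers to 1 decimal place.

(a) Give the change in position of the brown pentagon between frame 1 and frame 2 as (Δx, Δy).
(-3.1, -0.3)

The brown pentagon was at (7.5, 7.5) in frame 1 and (4.4, 7.2) in frame 2.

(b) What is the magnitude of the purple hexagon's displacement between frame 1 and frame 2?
1.0

The purple hexagon moved from (1.4, 1.4) to (1.0, 2.3), a distance of √(0.4² + 0.9²) ≈ 1.0.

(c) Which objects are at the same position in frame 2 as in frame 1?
the red triangle, the purple square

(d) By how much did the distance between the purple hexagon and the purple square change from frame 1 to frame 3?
-1.2

Distance in frame 1: 8.6. Distance in frame 3: 7.4.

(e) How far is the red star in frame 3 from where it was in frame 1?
5.9

The red star moved from (3.7, 8.9) to (8.6, 5.7), a distance of √(4.9² + 3.2²) ≈ 5.9.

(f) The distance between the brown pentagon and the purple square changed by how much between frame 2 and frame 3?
+2.2

Distance in frame 2: 2.2. Distance in frame 3: 4.4.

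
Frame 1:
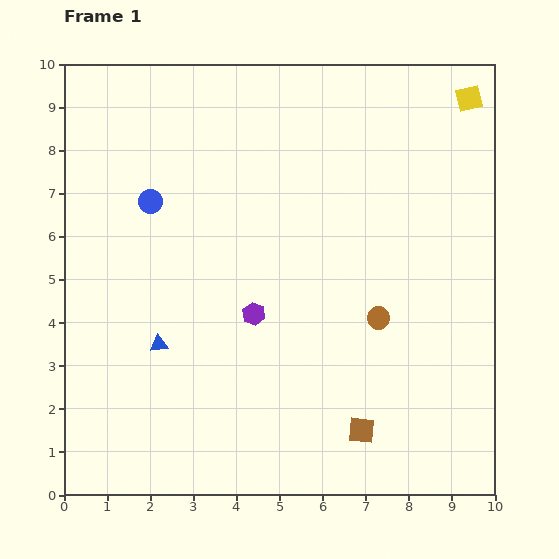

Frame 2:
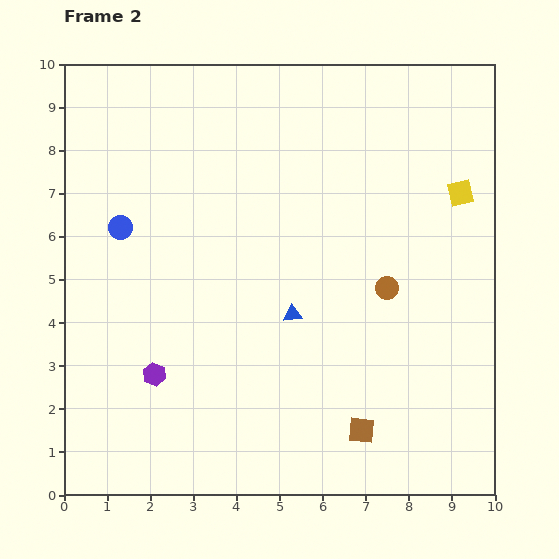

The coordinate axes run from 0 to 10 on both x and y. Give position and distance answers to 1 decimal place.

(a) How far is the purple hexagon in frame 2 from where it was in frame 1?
2.7

The purple hexagon moved from (4.4, 4.2) to (2.1, 2.8), a distance of √(2.3² + 1.4²) ≈ 2.7.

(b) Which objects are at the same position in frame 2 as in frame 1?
the brown square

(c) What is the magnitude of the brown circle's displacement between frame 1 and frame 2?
0.7

The brown circle moved from (7.3, 4.1) to (7.5, 4.8), a distance of √(0.2² + 0.7²) ≈ 0.7.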